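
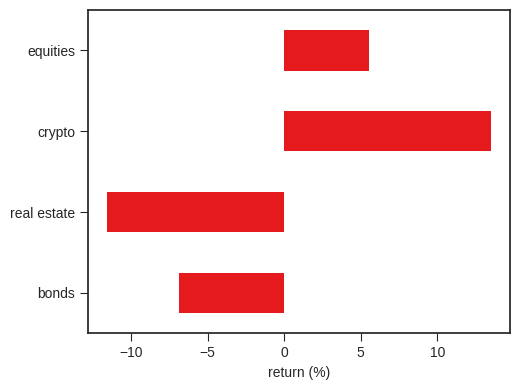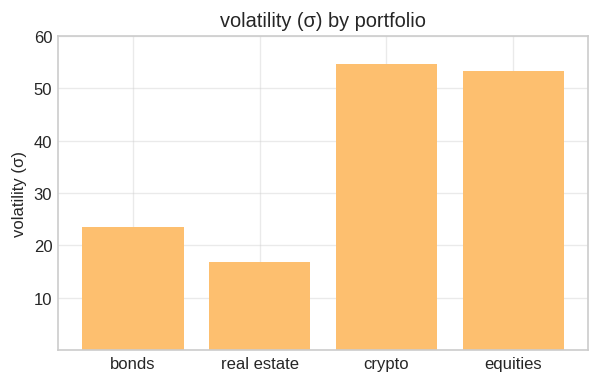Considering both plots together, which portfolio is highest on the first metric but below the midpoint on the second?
bonds

Chart 2 median volatility (σ) ≈ 40; below-median portfolios: bonds, real estate. Among those, bonds has the highest return (%) (≈ -6).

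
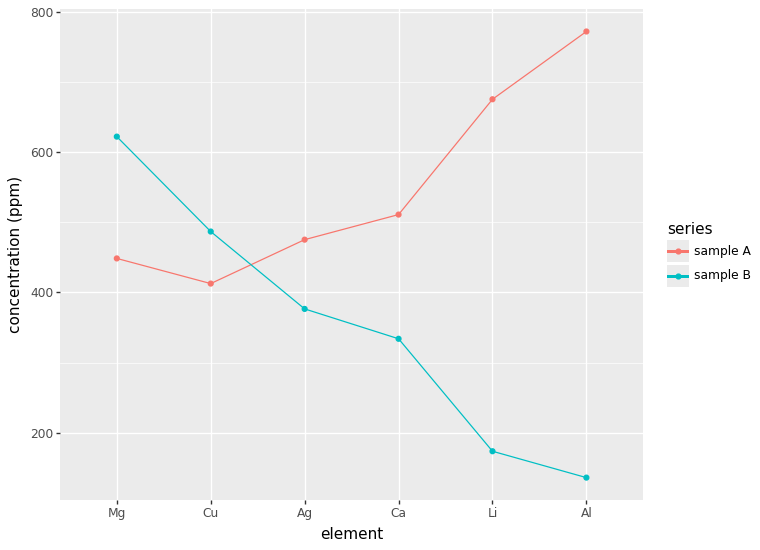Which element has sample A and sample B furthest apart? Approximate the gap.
Al, ≈ 700 ppm

Al: sample A ≈ 800, sample B ≈ 100 → gap ≈ 700. Next-largest (Li) is only ≈ 500.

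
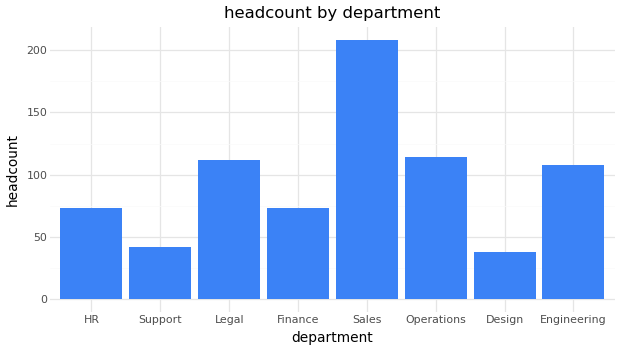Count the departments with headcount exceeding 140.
Above 140: Sales.

1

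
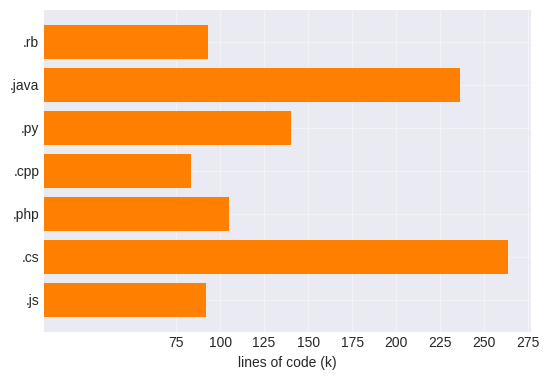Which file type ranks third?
.py

Top 4: .cs ≈ 275, .java ≈ 225, .py ≈ 150, .php ≈ 100.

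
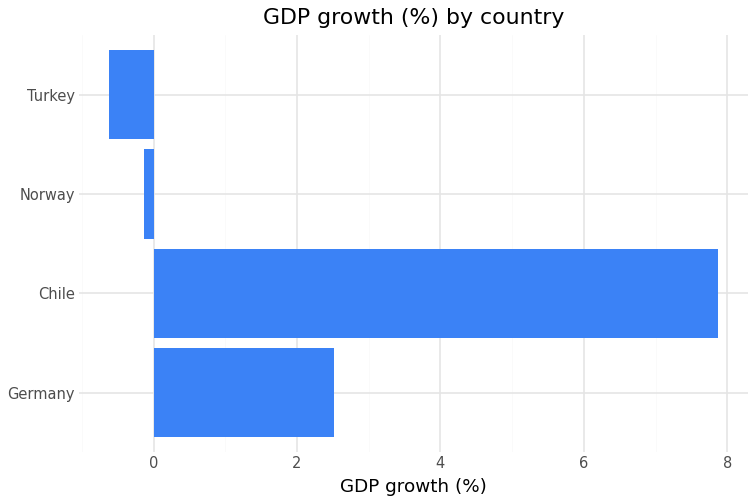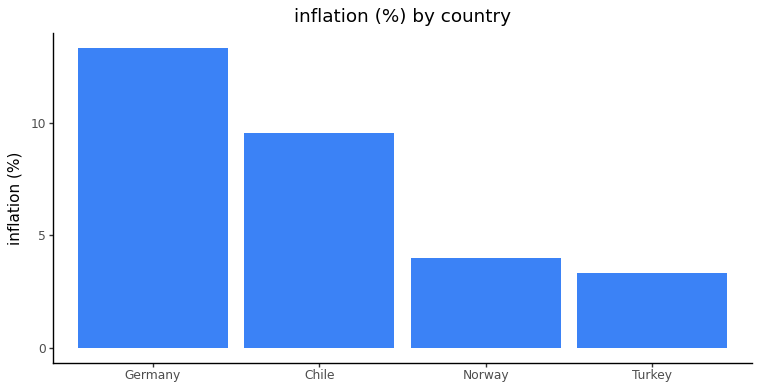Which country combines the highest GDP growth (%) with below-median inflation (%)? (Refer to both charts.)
Norway

Chart 2 median inflation (%) ≈ 6; below-median countries: Norway, Turkey. Among those, Norway has the highest GDP growth (%) (≈ 0).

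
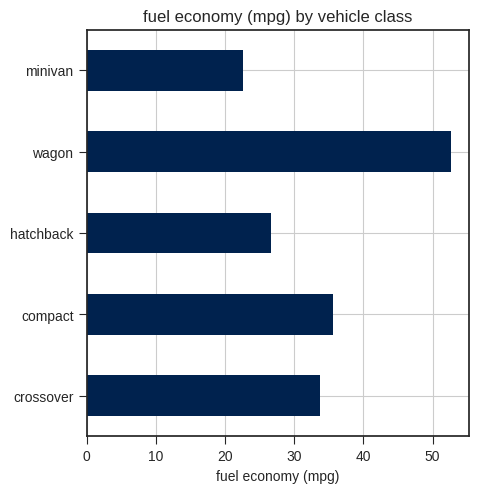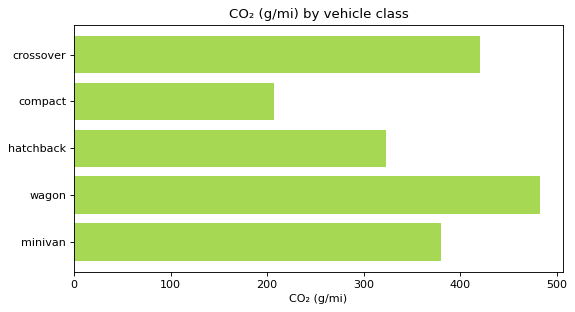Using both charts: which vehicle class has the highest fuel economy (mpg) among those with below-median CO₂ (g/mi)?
Chart 2 median CO₂ (g/mi) ≈ 400; below-median vehicle classes: compact, hatchback. Among those, compact has the highest fuel economy (mpg) (≈ 35).

compact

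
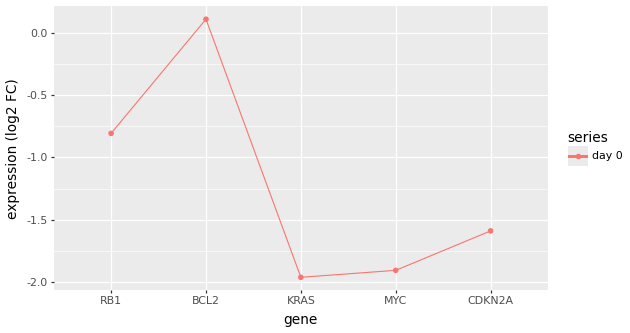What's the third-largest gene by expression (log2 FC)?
Top 4: BCL2 ≈ 0.2, RB1 ≈ -0.8, CDKN2A ≈ -1.6, MYC ≈ -2.0.

CDKN2A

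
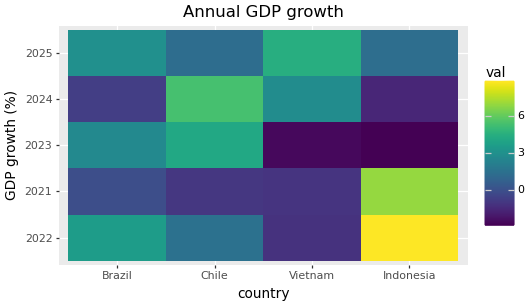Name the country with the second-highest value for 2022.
Brazil

Top 3 for 2022: Indonesia ≈ 9, Brazil ≈ 4, Chile ≈ 1.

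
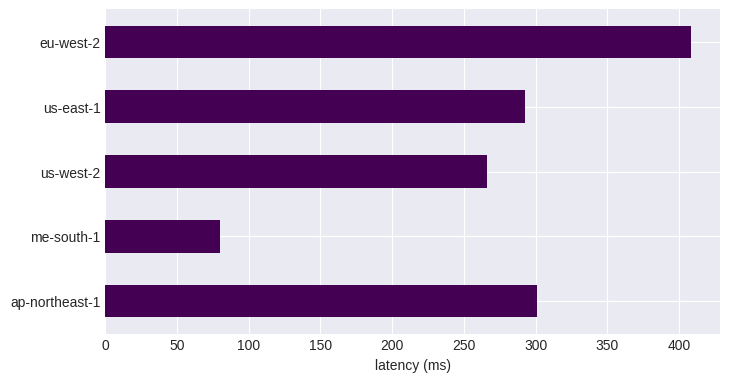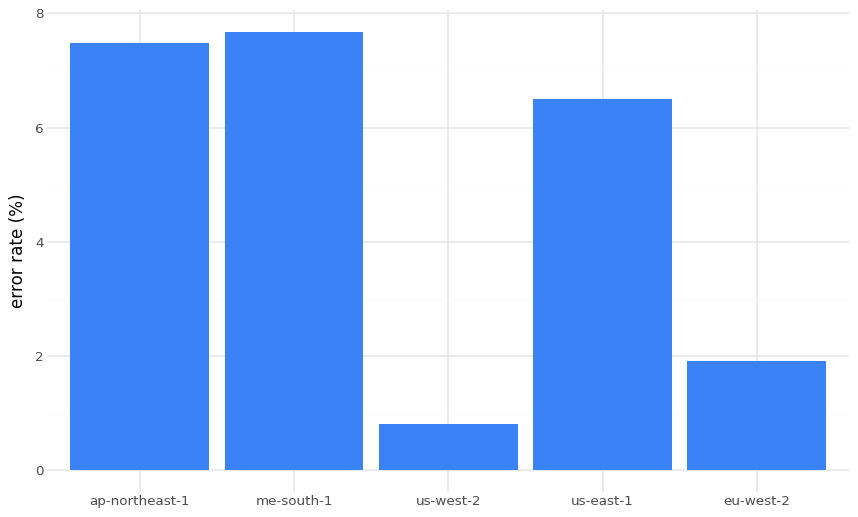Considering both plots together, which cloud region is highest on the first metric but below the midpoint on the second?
Chart 2 median error rate (%) ≈ 6; below-median cloud regions: us-west-2, eu-west-2. Among those, eu-west-2 has the highest latency (ms) (≈ 400).

eu-west-2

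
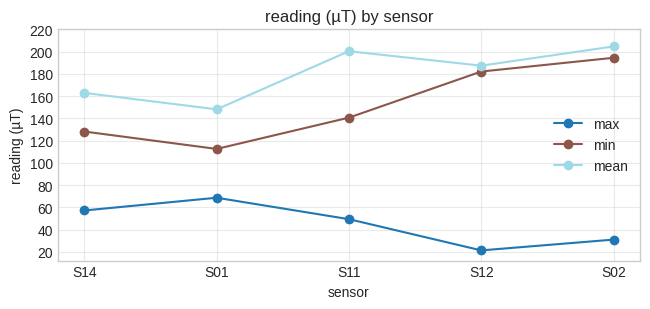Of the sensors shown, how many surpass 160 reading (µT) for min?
2

Above 160: S12, S02.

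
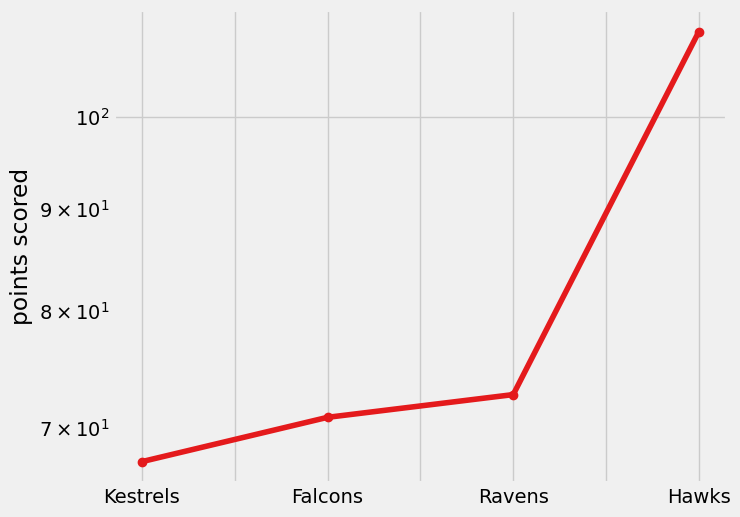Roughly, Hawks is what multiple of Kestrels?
Hawks ≈ 110, Kestrels ≈ 65; 110/65 ≈ 1.69.

≈ 1.69×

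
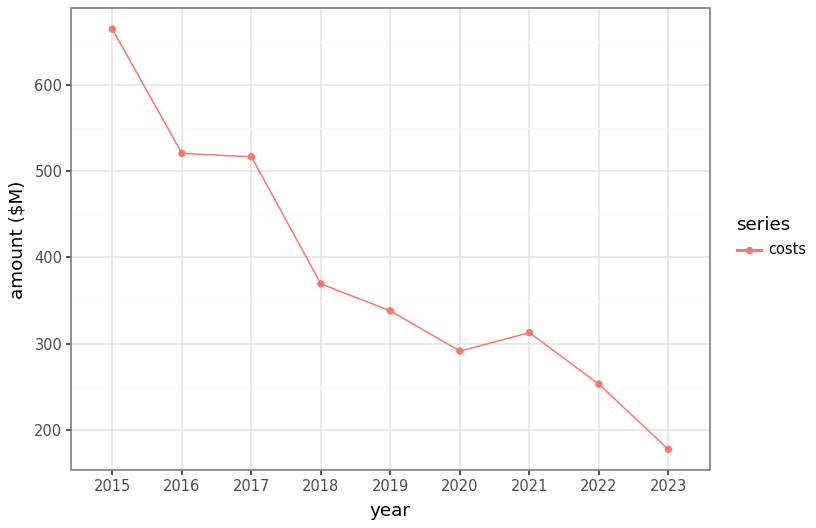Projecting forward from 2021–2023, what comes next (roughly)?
≈ 150

Last three: 300, 250, 200 → slope ≈ -50/step → next ≈ 150.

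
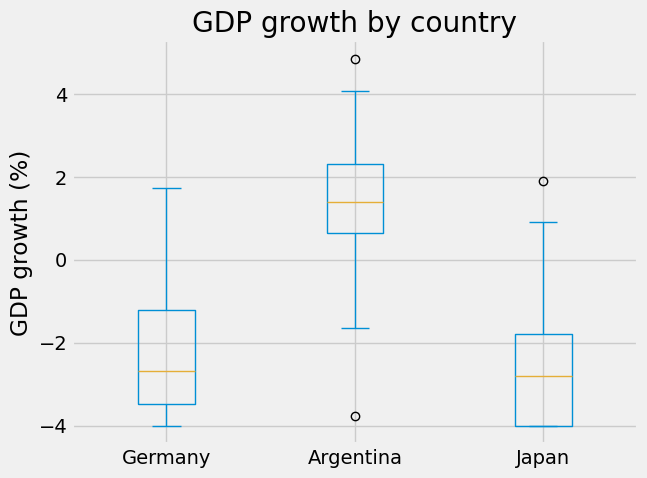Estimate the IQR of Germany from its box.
Q3 ≈ -1.0, Q1 ≈ -3.5; IQR ≈ 2.5.

≈ 2.5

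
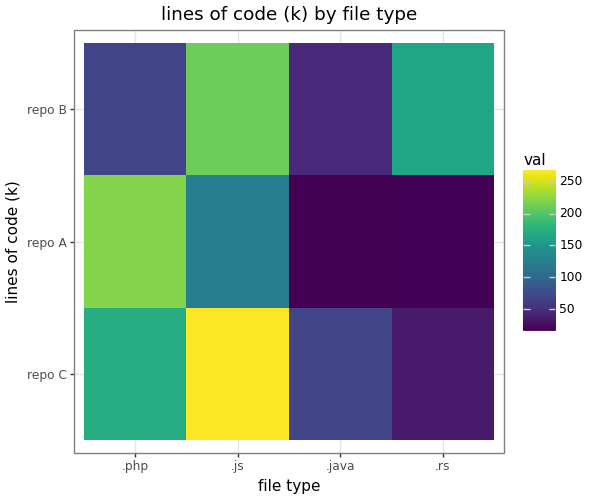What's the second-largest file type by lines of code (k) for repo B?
.rs

Top 3 for repo B: .js ≈ 200, .rs ≈ 175, .php ≈ 75.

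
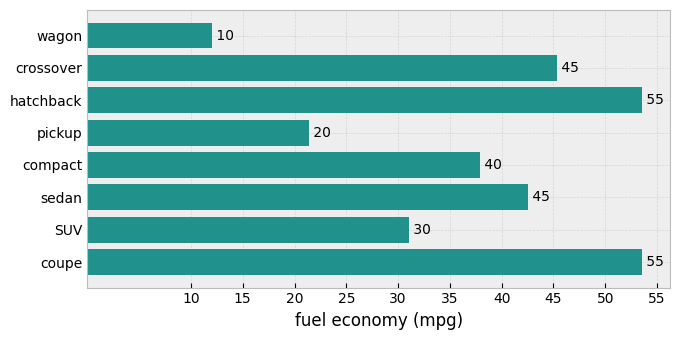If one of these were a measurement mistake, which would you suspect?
wagon ≈ 10; the rest sit between ≈ 20 and ≈ 55.

wagon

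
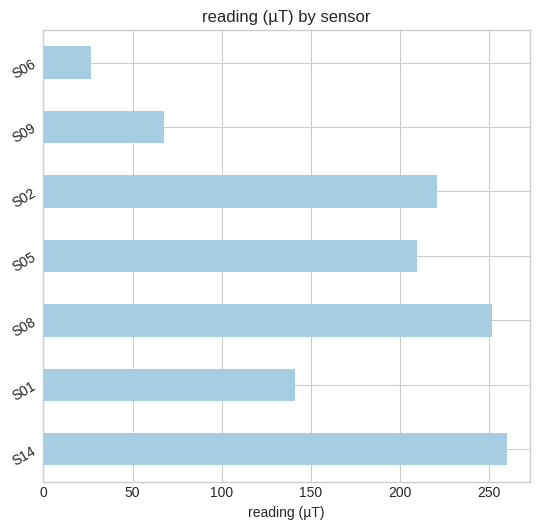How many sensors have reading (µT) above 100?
Above 100: S14, S01, S08, S05, S02.

5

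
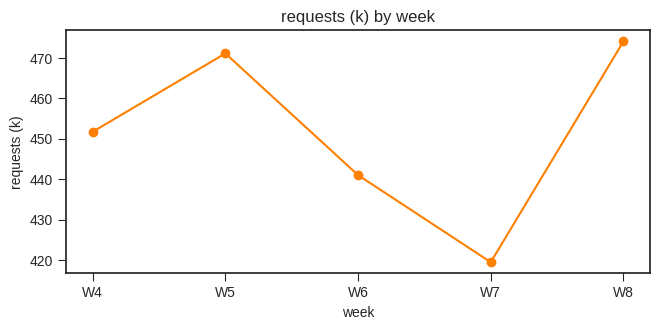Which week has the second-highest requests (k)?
Top 3: W8 ≈ 475, W5 ≈ 470, W4 ≈ 450.

W5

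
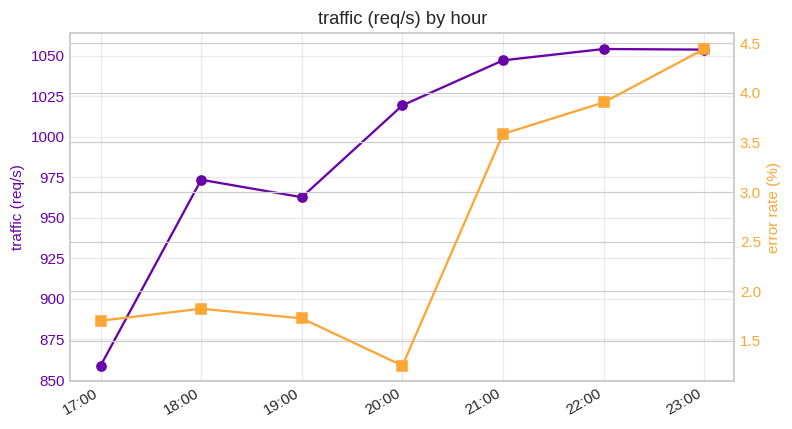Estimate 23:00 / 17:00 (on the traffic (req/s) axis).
≈ 1.23×

23:00 ≈ 1060, 17:00 ≈ 860; 1060/860 ≈ 1.23.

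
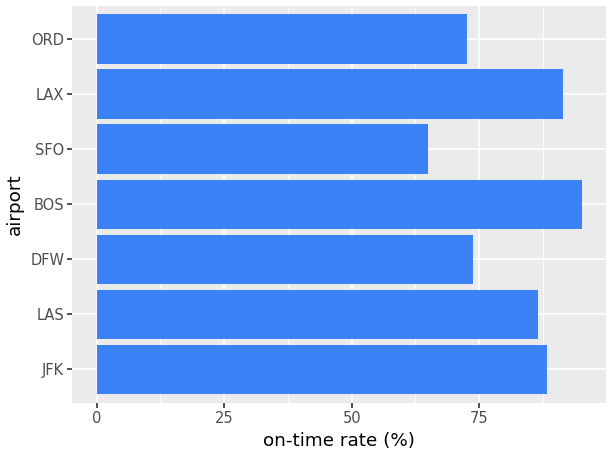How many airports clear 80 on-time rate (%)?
4

Above 80: JFK, LAS, BOS, LAX.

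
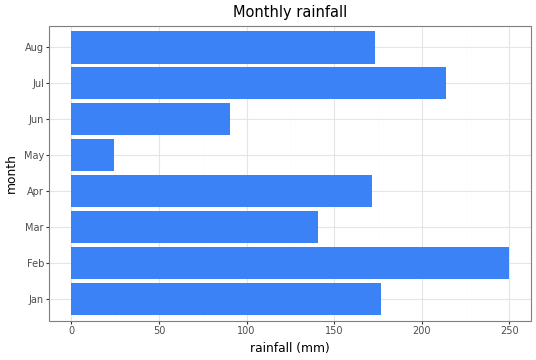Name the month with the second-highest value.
Top 3: Feb ≈ 250, Jul ≈ 225, Jan ≈ 175.

Jul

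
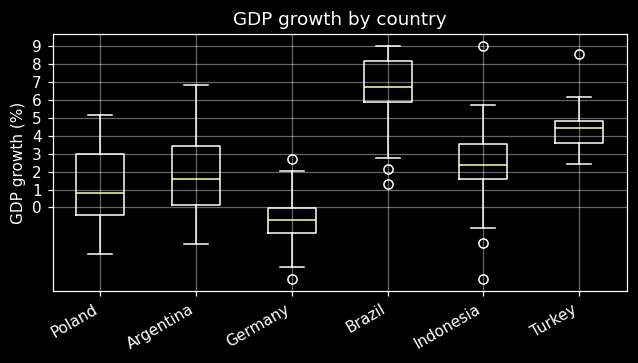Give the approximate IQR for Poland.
Q3 ≈ 3, Q1 ≈ 0; IQR ≈ 3.

≈ 3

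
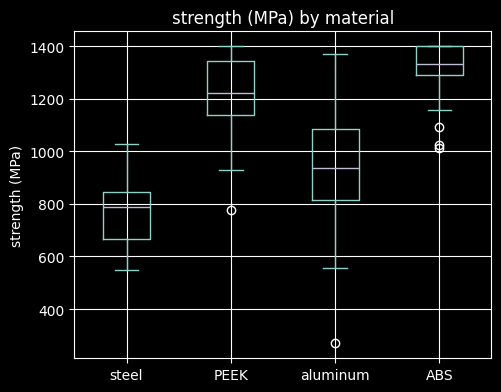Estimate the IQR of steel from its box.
Q3 ≈ 850, Q1 ≈ 650; IQR ≈ 200.

≈ 200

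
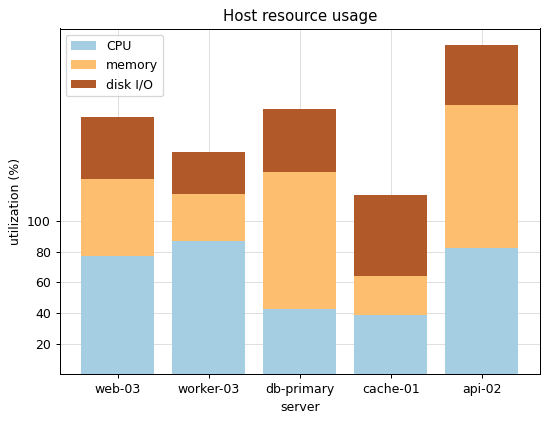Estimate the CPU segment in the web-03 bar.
CPU top ≈ 80, bottom ≈ 0; segment ≈ 80.

≈ 80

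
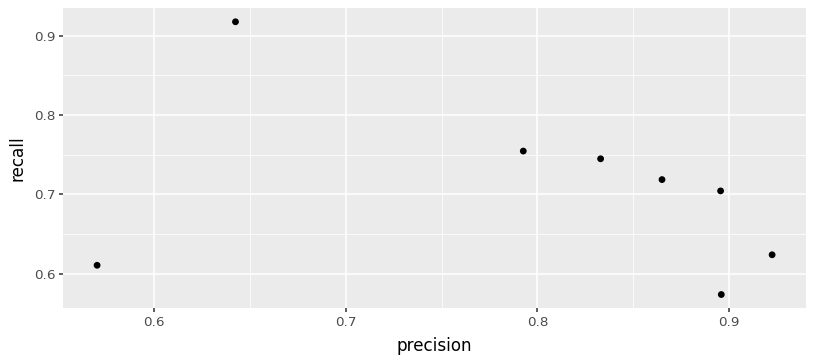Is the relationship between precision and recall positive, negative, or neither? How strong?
Points are negatively correlated; weak (|r| ≈ 0.3).

negative, weak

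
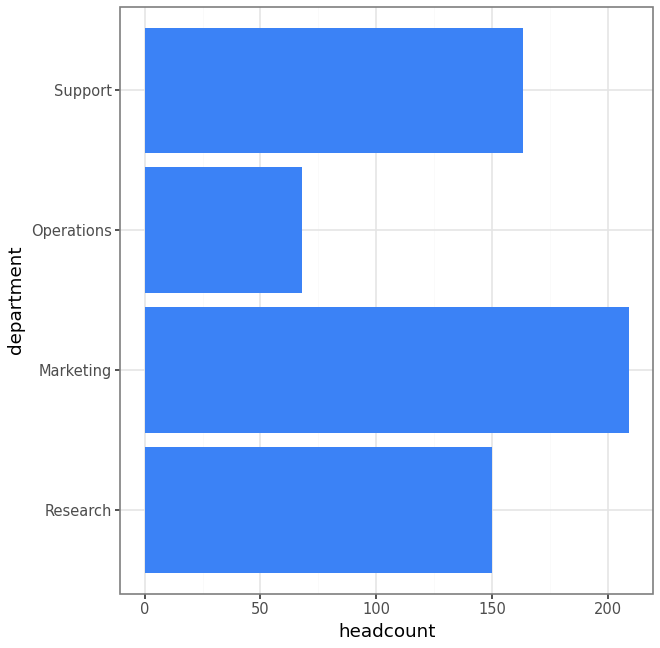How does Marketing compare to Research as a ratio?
Marketing ≈ 200, Research ≈ 160; 200/160 ≈ 1.25.

≈ 1.25×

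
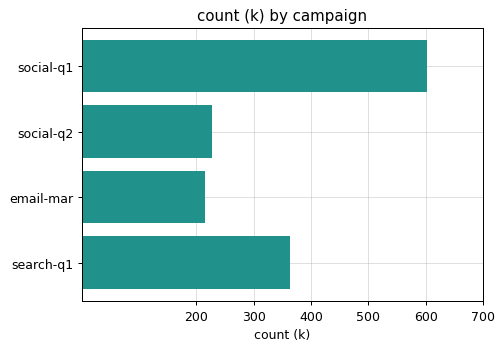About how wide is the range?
≈ 400

Max social-q1 ≈ 600, min email-mar ≈ 200; range ≈ 400.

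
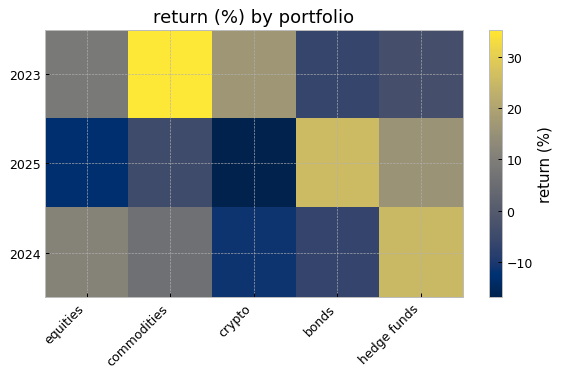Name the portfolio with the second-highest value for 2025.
Top 3 for 2025: bonds ≈ 25, hedge funds ≈ 15, commodities ≈ -5.

hedge funds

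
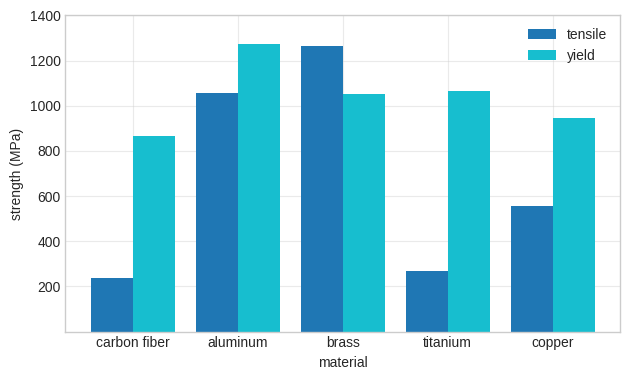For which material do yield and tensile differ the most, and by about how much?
titanium, ≈ 800 MPa

titanium: yield ≈ 1000, tensile ≈ 200 → gap ≈ 800. Next-largest (carbon fiber) is only ≈ 600.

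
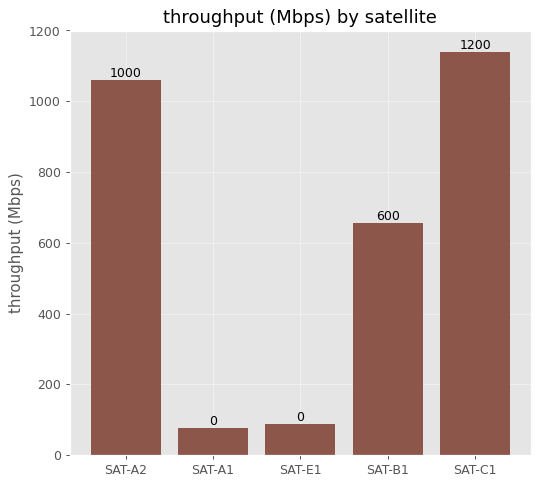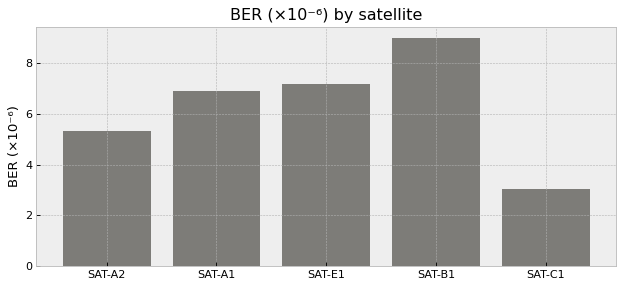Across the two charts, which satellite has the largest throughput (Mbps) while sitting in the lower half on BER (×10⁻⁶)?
Chart 2 median BER (×10⁻⁶) ≈ 7; below-median satellites: SAT-A2, SAT-C1. Among those, SAT-C1 has the highest throughput (Mbps) (≈ 1200).

SAT-C1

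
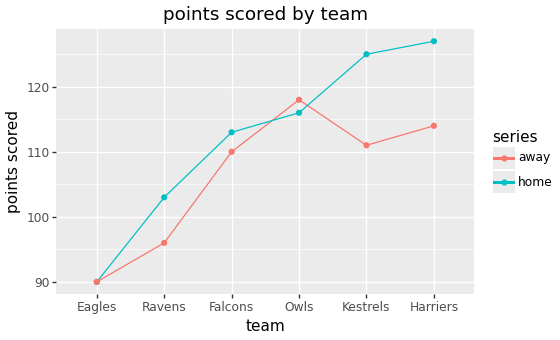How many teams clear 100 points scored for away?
4

Above 100: Falcons, Owls, Kestrels, Harriers.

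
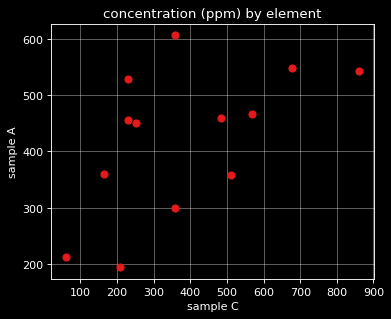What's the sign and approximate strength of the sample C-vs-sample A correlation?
Points are positively correlated; moderate (|r| ≈ 0.5).

positive, moderate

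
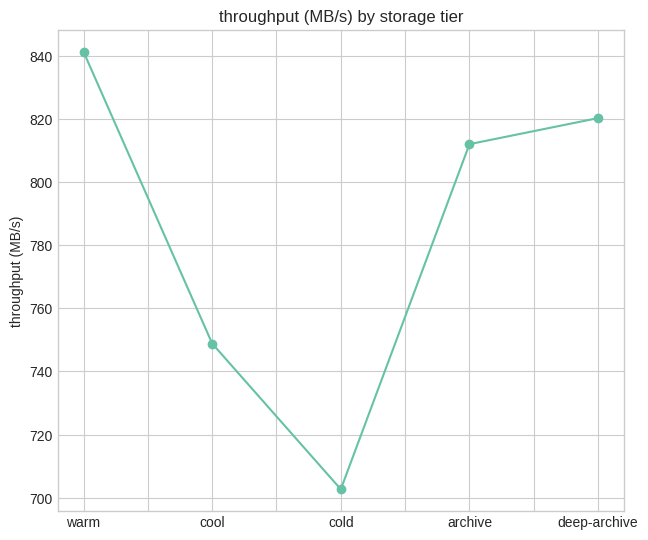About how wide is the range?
Max warm ≈ 840, min cold ≈ 700; range ≈ 140.

≈ 140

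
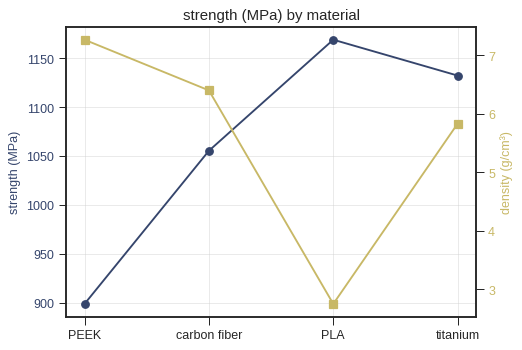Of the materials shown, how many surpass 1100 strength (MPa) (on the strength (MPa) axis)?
Above 1100: PLA, titanium.

2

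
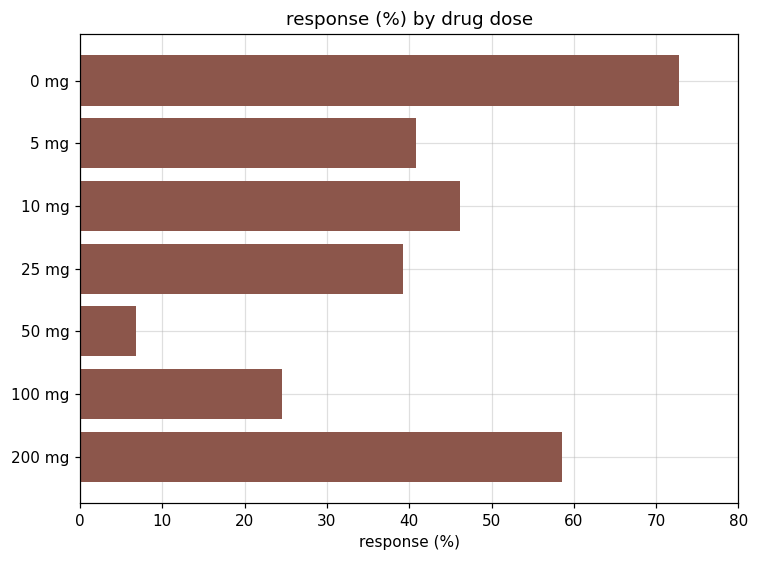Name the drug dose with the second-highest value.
200 mg

Top 3: 0 mg ≈ 70, 200 mg ≈ 60, 10 mg ≈ 50.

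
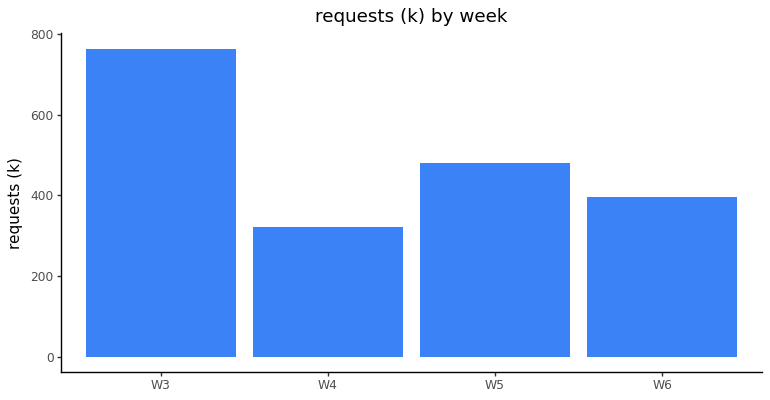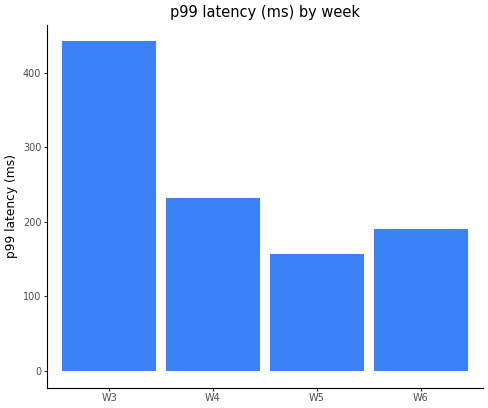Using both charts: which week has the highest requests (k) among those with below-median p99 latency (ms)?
Chart 2 median p99 latency (ms) ≈ 200; below-median weeks: W5, W6. Among those, W5 has the highest requests (k) (≈ 500).

W5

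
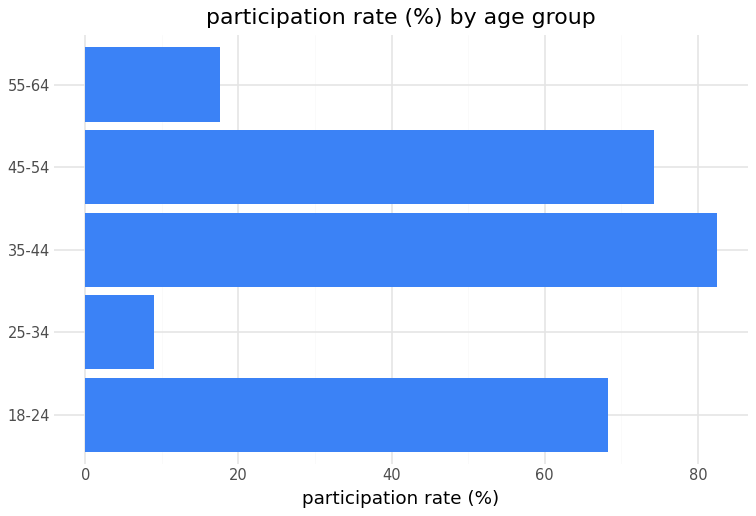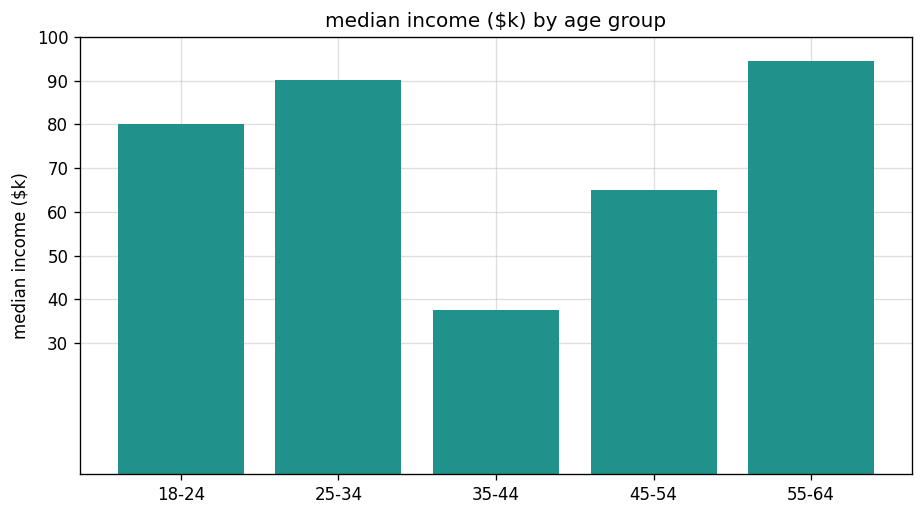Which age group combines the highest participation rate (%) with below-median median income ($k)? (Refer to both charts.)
35-44

Chart 2 median median income ($k) ≈ 80; below-median age groups: 35-44, 45-54. Among those, 35-44 has the highest participation rate (%) (≈ 80).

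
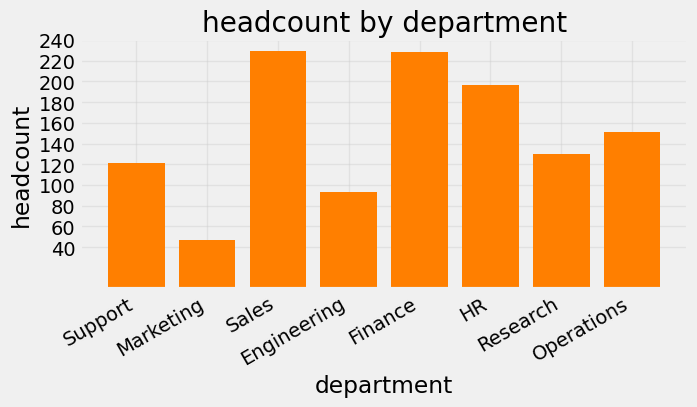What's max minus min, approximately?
≈ 180

Max Sales ≈ 220, min Marketing ≈ 40; range ≈ 180.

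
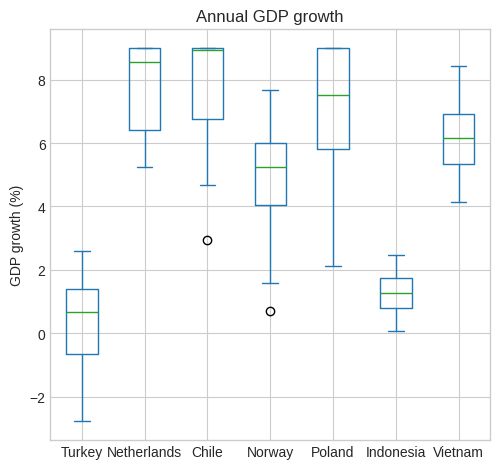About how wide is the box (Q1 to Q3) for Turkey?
≈ 2

Q3 ≈ 1, Q1 ≈ -1; IQR ≈ 2.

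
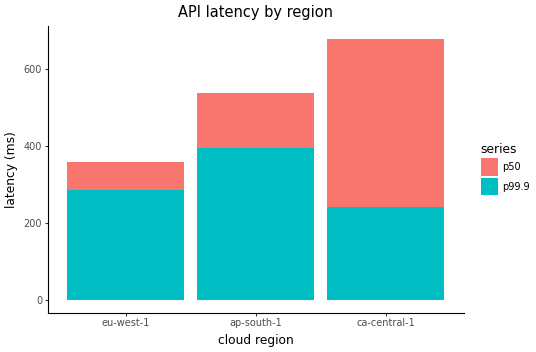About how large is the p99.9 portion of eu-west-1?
p99.9 top ≈ 300, bottom ≈ 0; segment ≈ 300.

≈ 300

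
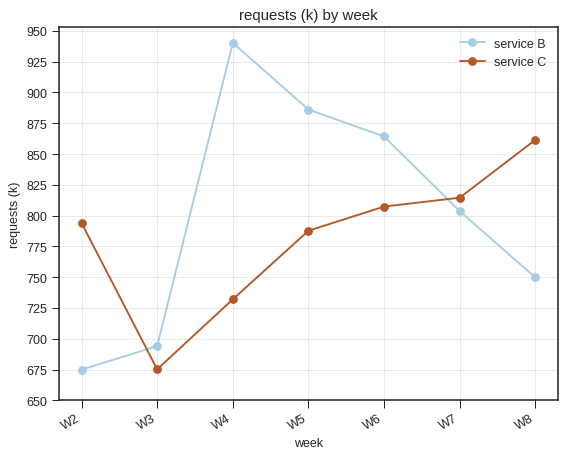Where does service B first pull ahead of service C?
W3

W2: service B ≈ 675 vs service C ≈ 800 (not yet); W3: service B ≈ 700 vs service C ≈ 675 (first crossover).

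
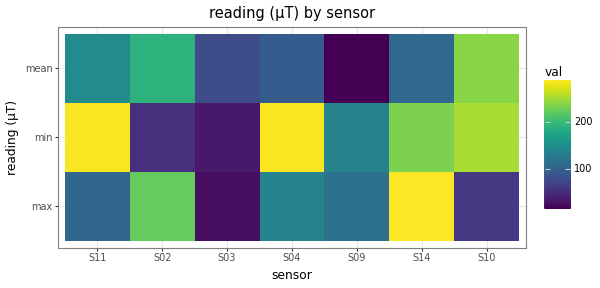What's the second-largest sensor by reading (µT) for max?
S02

Top 3 for max: S14 ≈ 300, S02 ≈ 225, S04 ≈ 150.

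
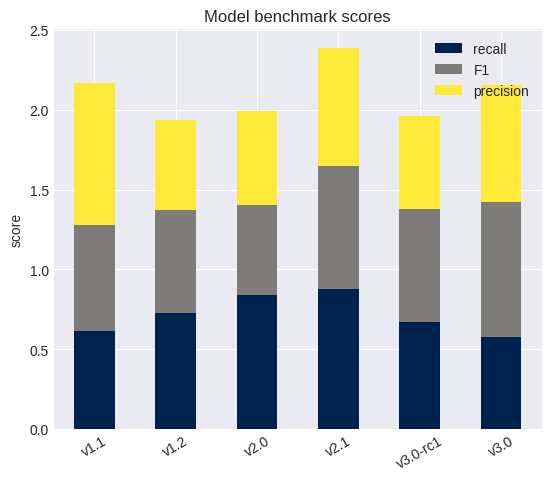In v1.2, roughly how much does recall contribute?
≈ 0.8

recall top ≈ 0.8, bottom ≈ 0.0; segment ≈ 0.8.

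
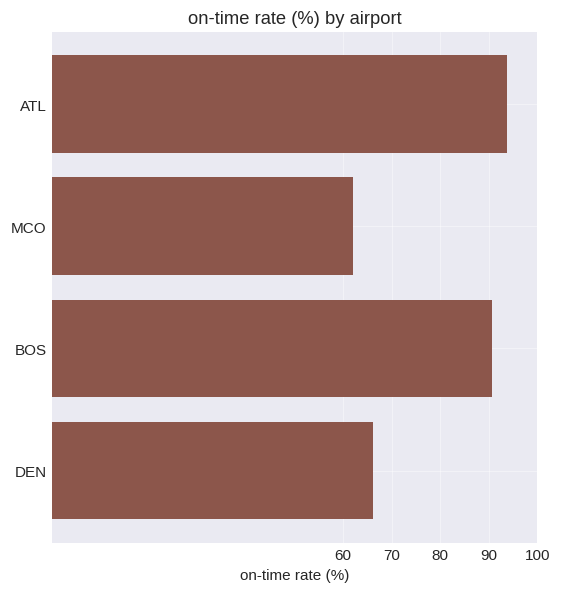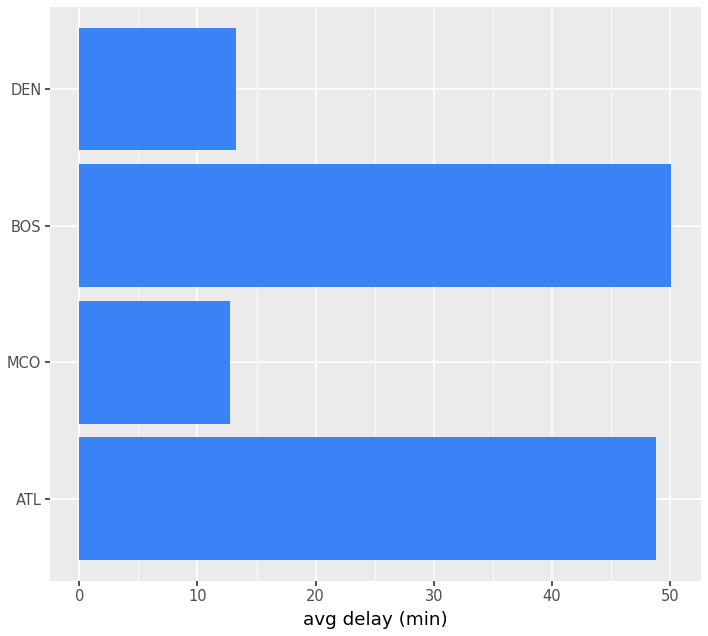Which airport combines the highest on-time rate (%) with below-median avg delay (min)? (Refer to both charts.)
DEN

Chart 2 median avg delay (min) ≈ 30; below-median airports: MCO, DEN. Among those, DEN has the highest on-time rate (%) (≈ 70).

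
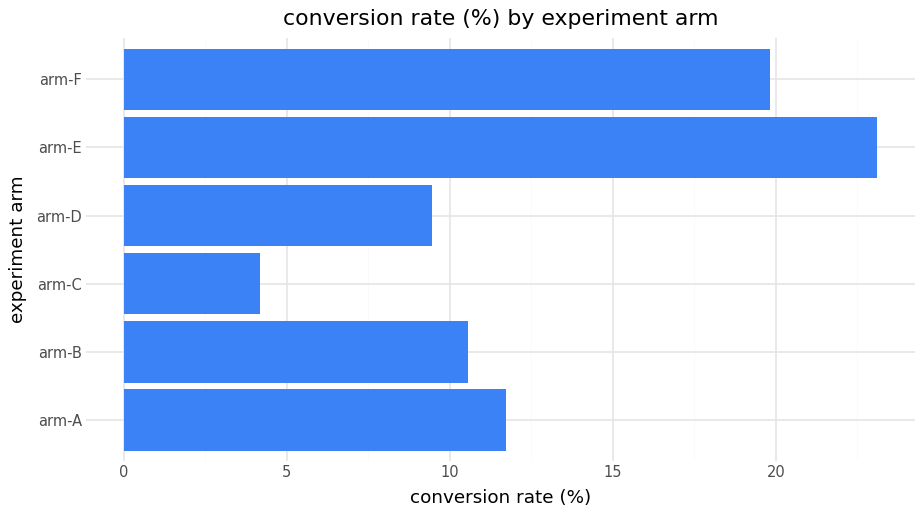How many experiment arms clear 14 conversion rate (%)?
2

Above 14: arm-E, arm-F.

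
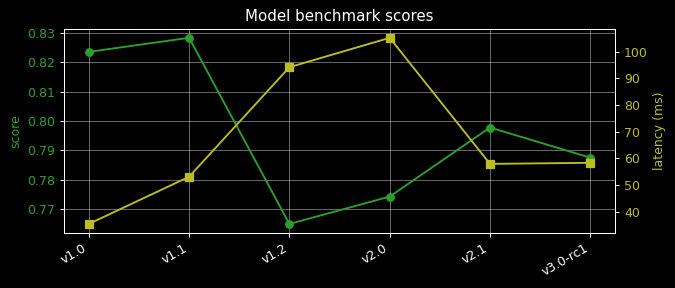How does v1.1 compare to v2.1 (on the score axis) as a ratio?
≈ 1.04×

v1.1 ≈ 0.83, v2.1 ≈ 0.80; 0.83/0.80 ≈ 1.04.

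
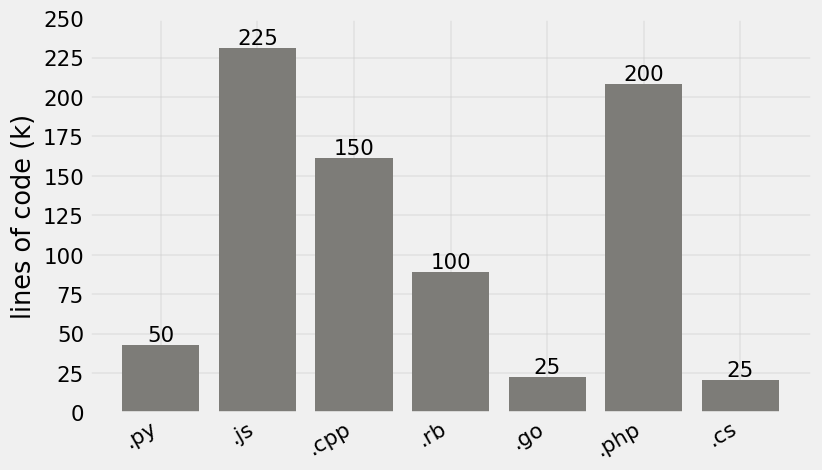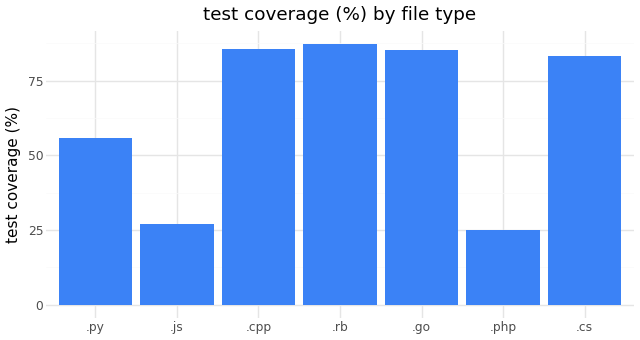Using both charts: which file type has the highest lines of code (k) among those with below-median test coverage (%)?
.js

Chart 2 median test coverage (%) ≈ 80; below-median file types: .py, .js, .php. Among those, .js has the highest lines of code (k) (≈ 225).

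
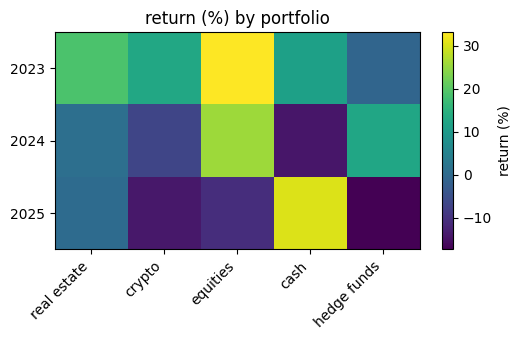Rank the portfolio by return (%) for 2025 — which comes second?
Top 3 for 2025: cash ≈ 30, real estate ≈ 0, equities ≈ -10.

real estate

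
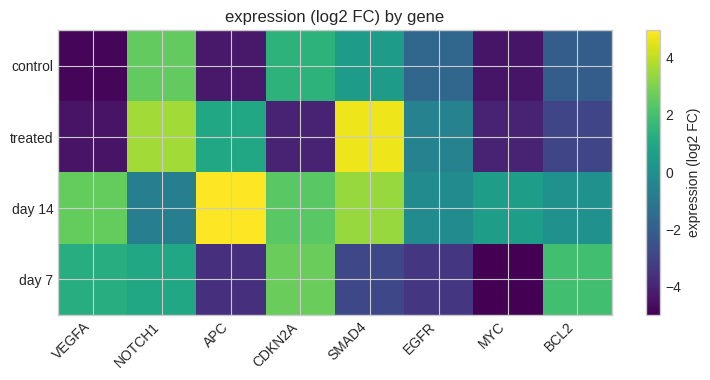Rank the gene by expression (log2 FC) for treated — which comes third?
APC

Top 4 for treated: SMAD4 ≈ 5, NOTCH1 ≈ 4, APC ≈ 1, EGFR ≈ -1.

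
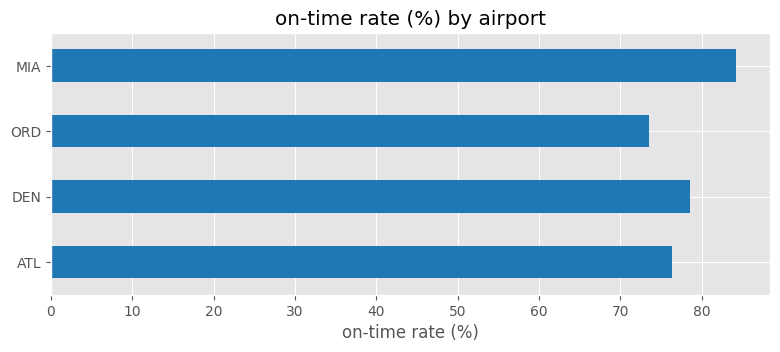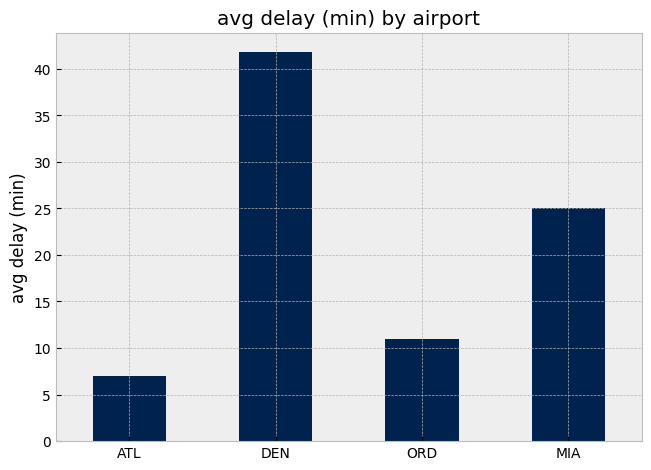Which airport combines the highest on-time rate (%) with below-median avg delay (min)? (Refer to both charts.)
ATL

Chart 2 median avg delay (min) ≈ 20; below-median airports: ATL, ORD. Among those, ATL has the highest on-time rate (%) (≈ 80).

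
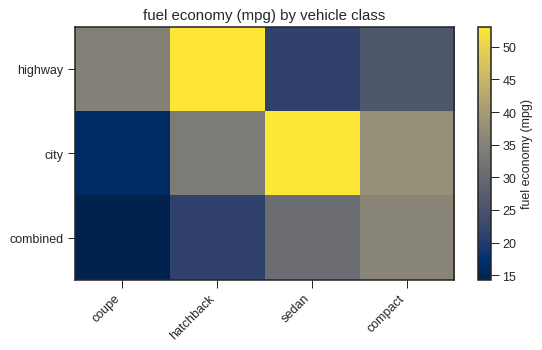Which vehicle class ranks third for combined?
hatchback

Top 4 for combined: compact ≈ 35, sedan ≈ 30, hatchback ≈ 20, coupe ≈ 15.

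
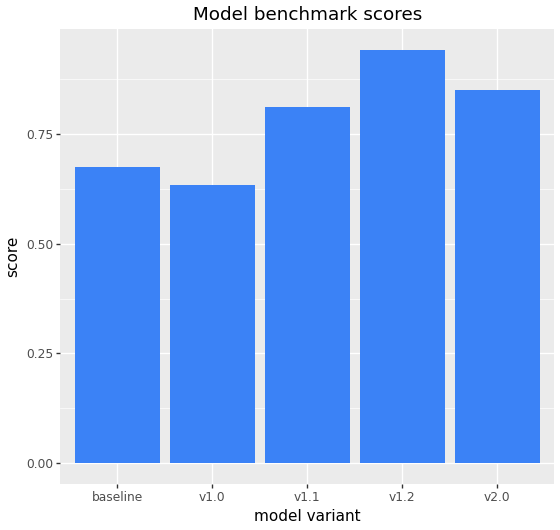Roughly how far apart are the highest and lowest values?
Max v1.2 ≈ 0.9, min v1.0 ≈ 0.6; range ≈ 0.3.

≈ 0.3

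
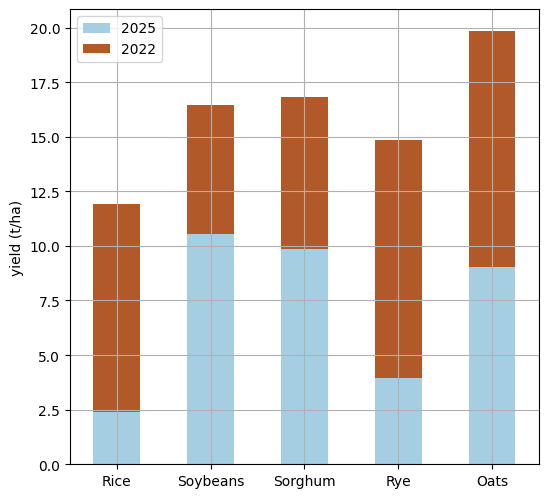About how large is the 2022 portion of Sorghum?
≈ 6

2022 top ≈ 16, bottom ≈ 10; segment ≈ 6.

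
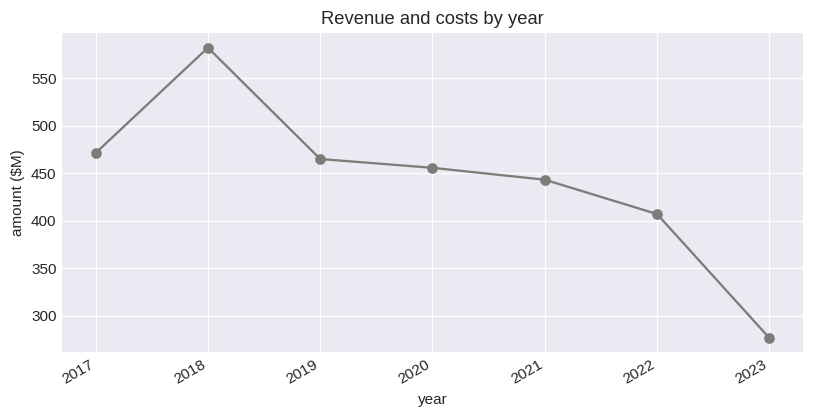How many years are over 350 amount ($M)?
6

Above 350: 2017, 2018, 2019, 2020, 2021, 2022.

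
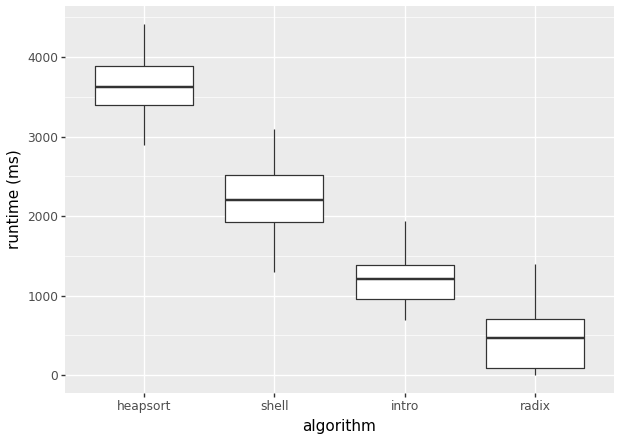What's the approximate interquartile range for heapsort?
Q3 ≈ 4000, Q1 ≈ 3500; IQR ≈ 500.

≈ 500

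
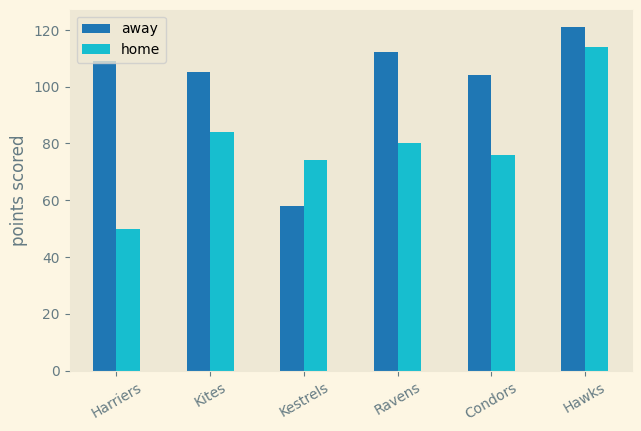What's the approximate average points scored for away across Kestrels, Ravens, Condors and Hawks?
(60 + 120 + 100 + 120) / 4 ≈ 100.

≈ 100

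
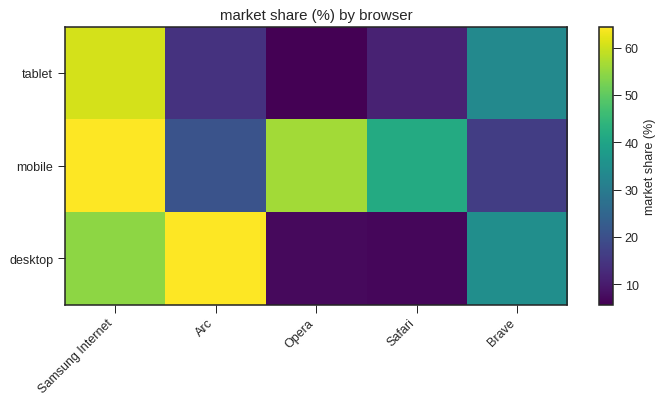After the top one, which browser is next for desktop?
Samsung Internet

Top 3 for desktop: Arc ≈ 65, Samsung Internet ≈ 55, Brave ≈ 35.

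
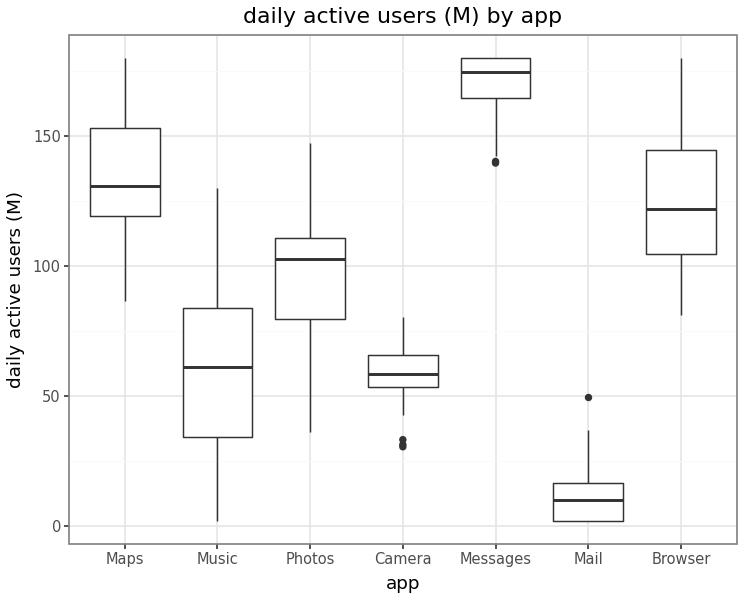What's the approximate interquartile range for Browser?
≈ 40

Q3 ≈ 140, Q1 ≈ 100; IQR ≈ 40.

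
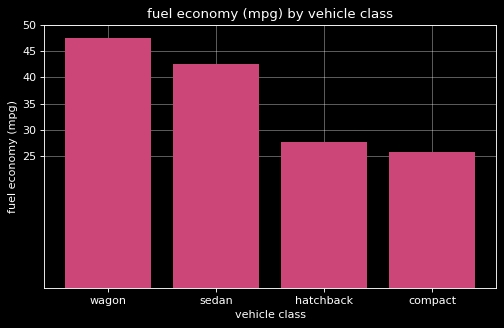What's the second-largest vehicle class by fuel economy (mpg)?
sedan

Top 3: wagon ≈ 50, sedan ≈ 40, hatchback ≈ 30.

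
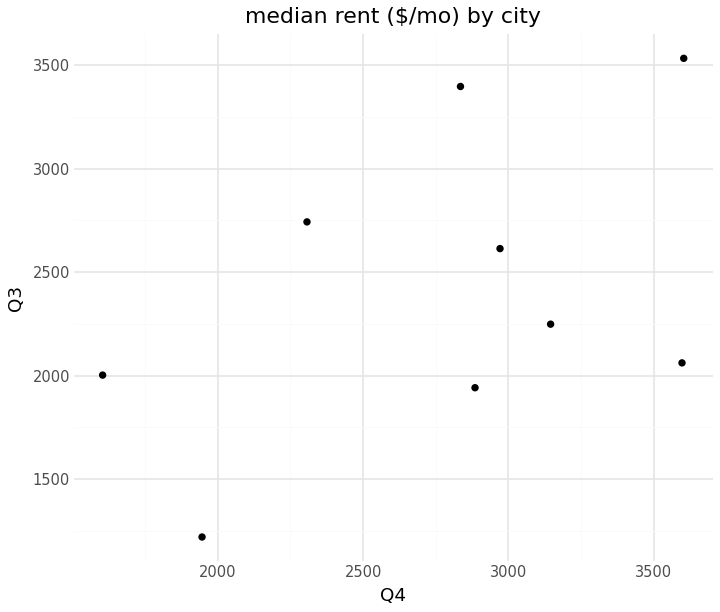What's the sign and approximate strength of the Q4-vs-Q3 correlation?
positive, moderate

Points are positively correlated; moderate (|r| ≈ 0.5).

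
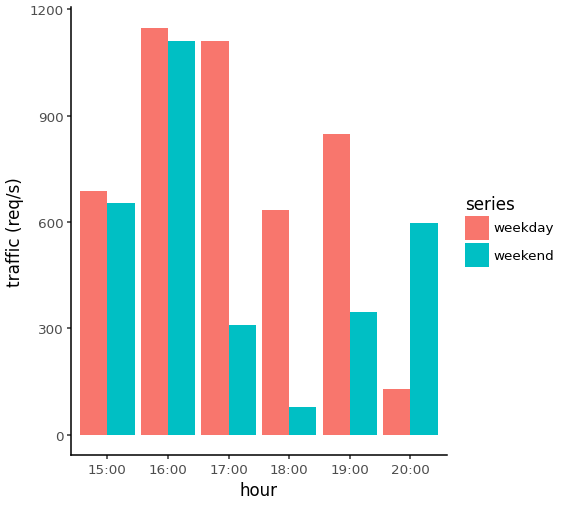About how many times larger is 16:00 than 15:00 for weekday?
≈ 1.57×

16:00 ≈ 1100, 15:00 ≈ 700; 1100/700 ≈ 1.57.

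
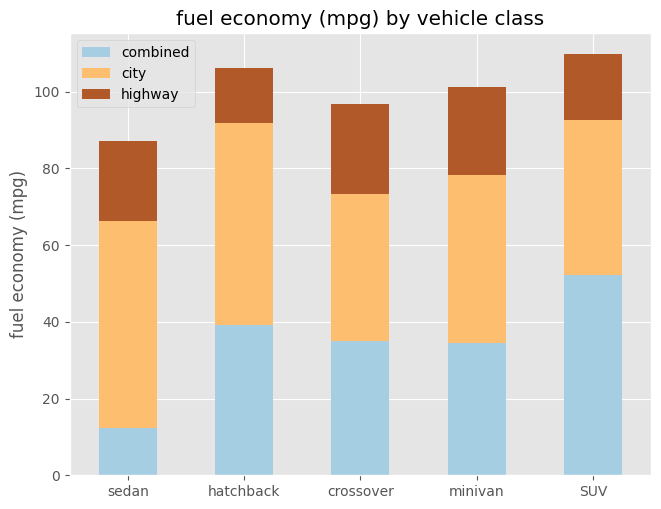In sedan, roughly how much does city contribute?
≈ 60

city top ≈ 70, bottom ≈ 10; segment ≈ 60.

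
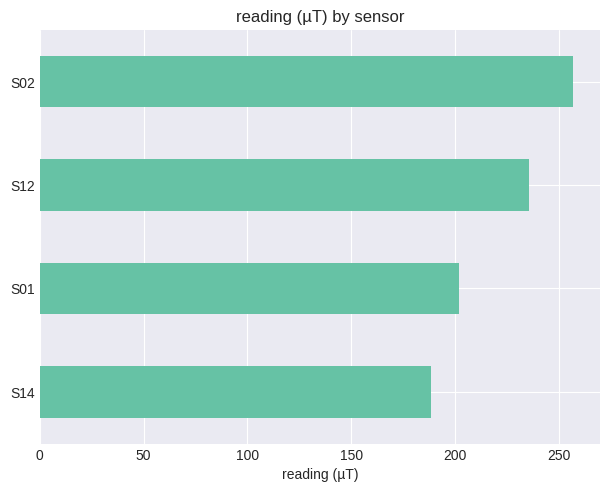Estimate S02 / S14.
S02 ≈ 250, S14 ≈ 200; 250/200 ≈ 1.25.

≈ 1.25×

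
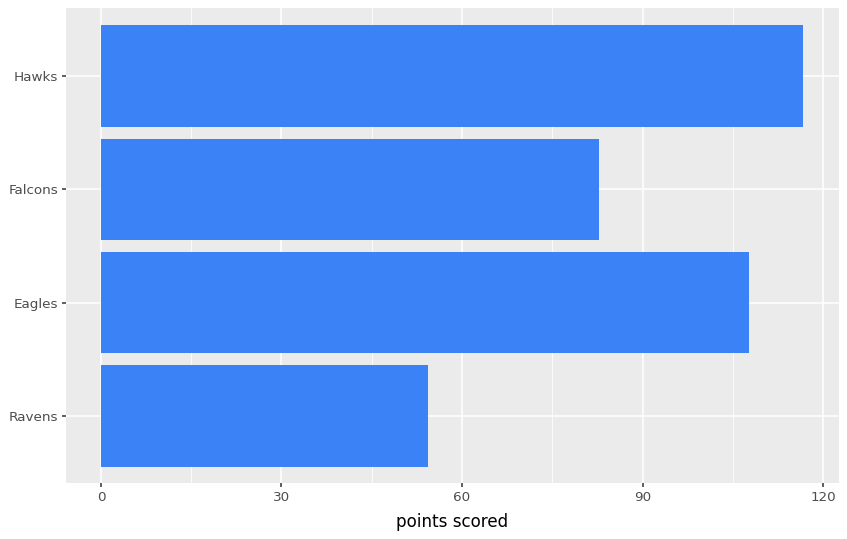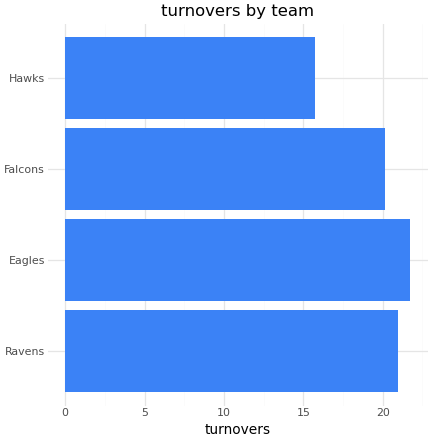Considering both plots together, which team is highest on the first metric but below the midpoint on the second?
Hawks

Chart 2 median turnovers ≈ 20; below-median teams: Falcons, Hawks. Among those, Hawks has the highest points scored (≈ 120).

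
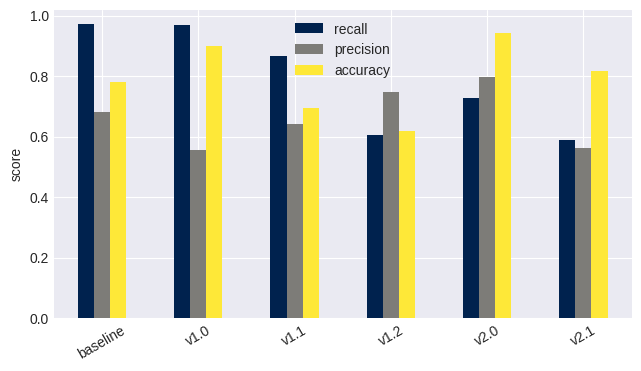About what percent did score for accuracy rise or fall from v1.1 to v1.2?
v1.1 ≈ 0.7, v1.2 ≈ 0.6; (0.6 − 0.7) / 0.7 ≈ -14.3%.

≈ -14.3%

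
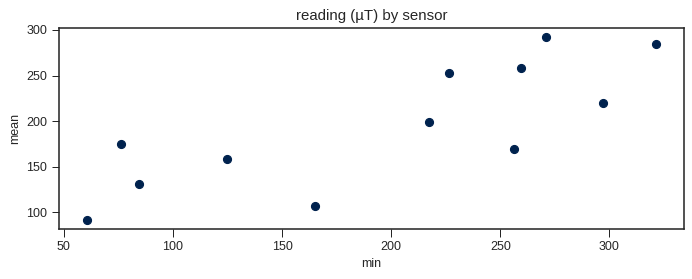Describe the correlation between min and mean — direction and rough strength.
positive, strong

Points are positively correlated; strong (|r| ≈ 0.8).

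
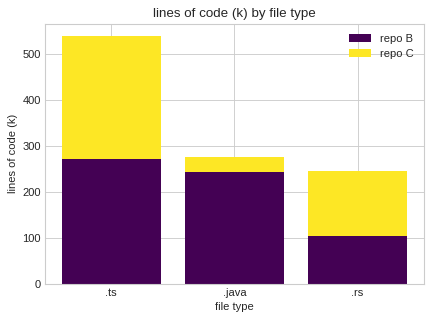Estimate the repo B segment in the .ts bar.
≈ 250

repo B top ≈ 250, bottom ≈ 0; segment ≈ 250.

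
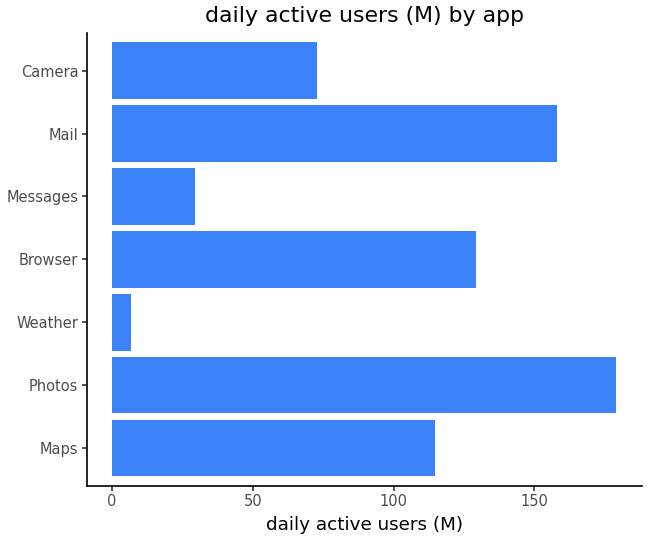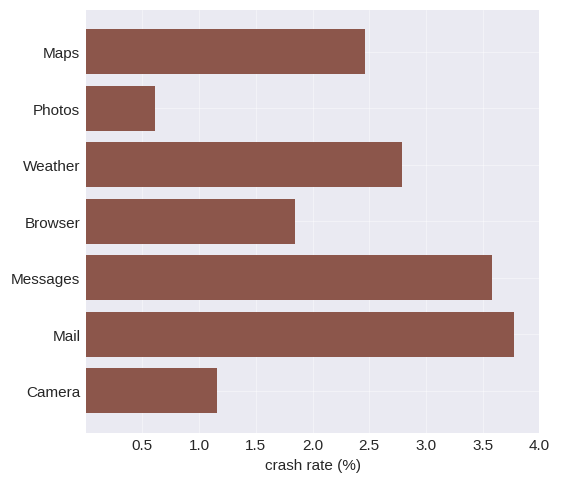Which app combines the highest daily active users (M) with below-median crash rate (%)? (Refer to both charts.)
Photos

Chart 2 median crash rate (%) ≈ 2.5; below-median apps: Photos, Browser, Camera. Among those, Photos has the highest daily active users (M) (≈ 180).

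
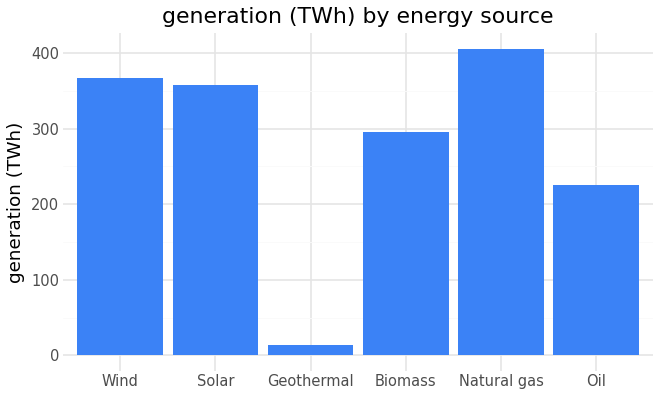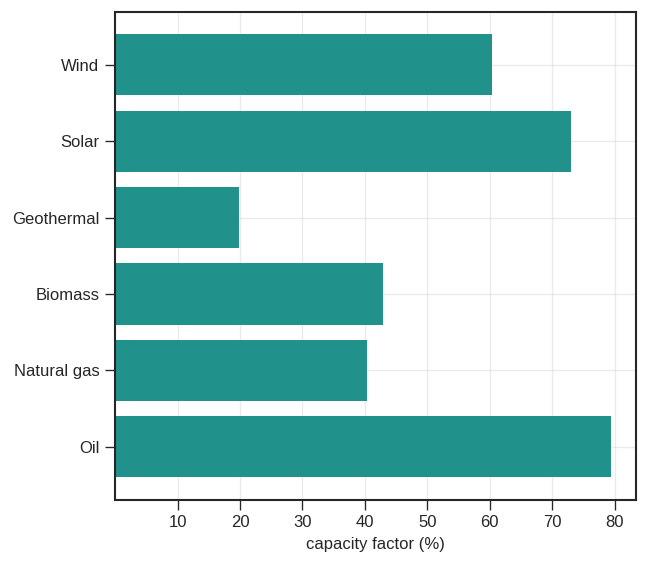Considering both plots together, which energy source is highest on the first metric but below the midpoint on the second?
Chart 2 median capacity factor (%) ≈ 50; below-median energy sources: Geothermal, Biomass, Natural gas. Among those, Natural gas has the highest generation (TWh) (≈ 400).

Natural gas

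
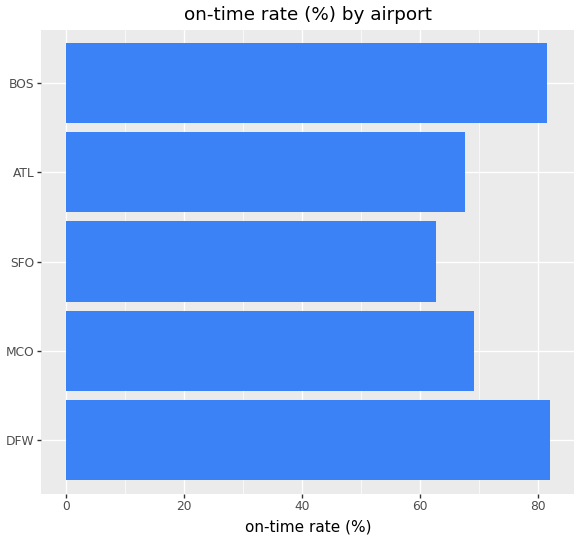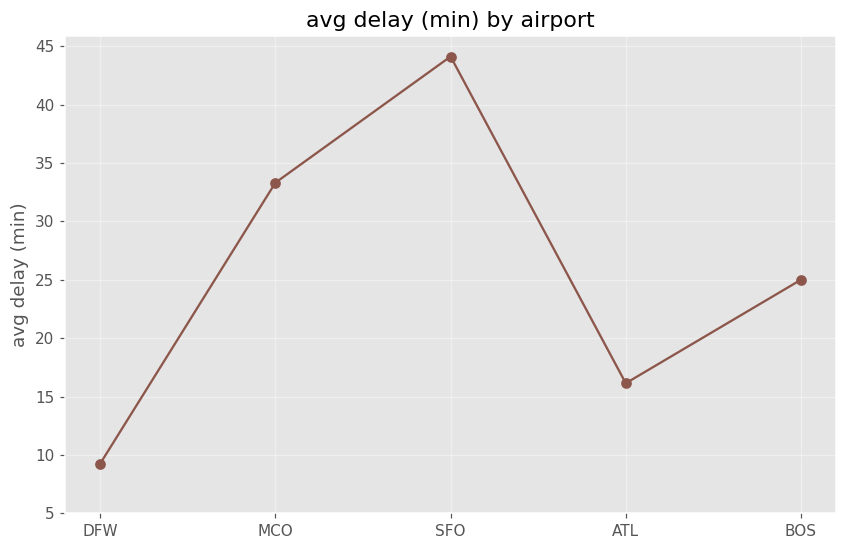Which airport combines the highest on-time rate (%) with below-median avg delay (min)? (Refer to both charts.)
Chart 2 median avg delay (min) ≈ 25; below-median airports: DFW, ATL. Among those, DFW has the highest on-time rate (%) (≈ 80).

DFW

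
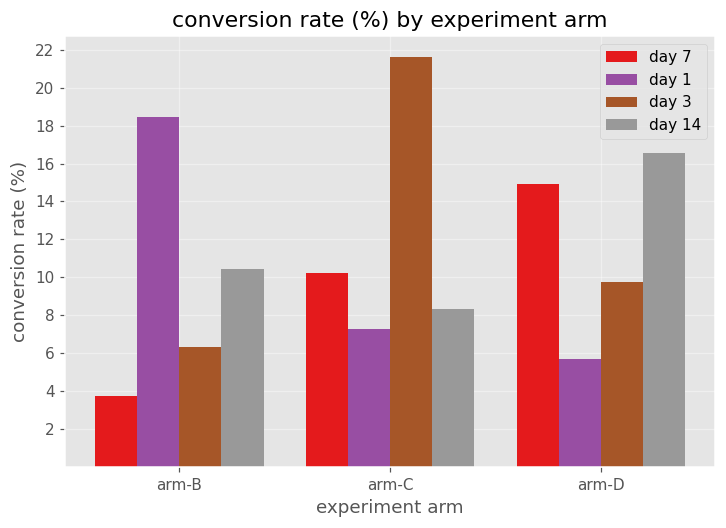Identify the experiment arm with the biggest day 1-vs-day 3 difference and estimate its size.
arm-C: day 1 ≈ 8, day 3 ≈ 22 → gap ≈ 14. Next-largest (arm-B) is only ≈ 12.

arm-C, ≈ 14 %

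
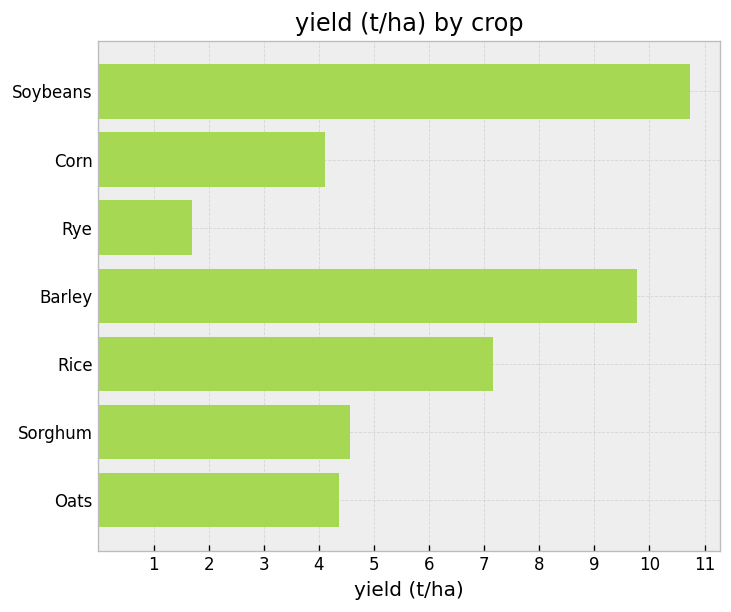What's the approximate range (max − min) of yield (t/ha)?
≈ 9

Max Soybeans ≈ 11, min Rye ≈ 2; range ≈ 9.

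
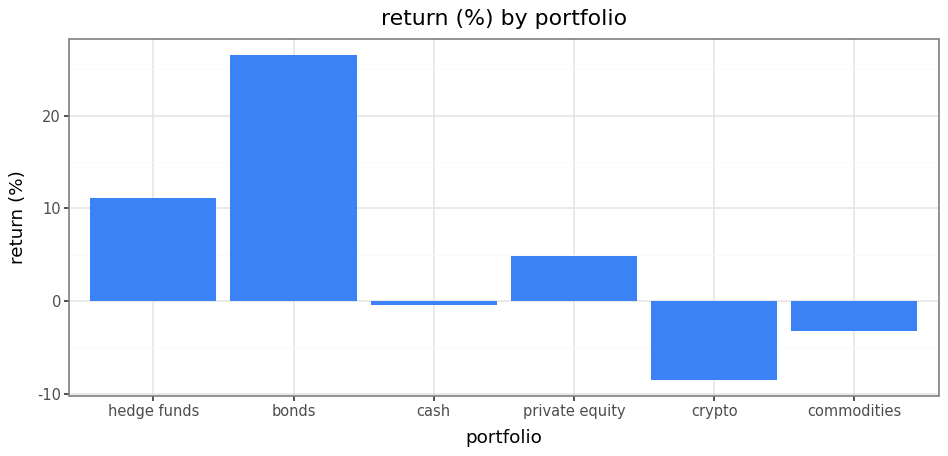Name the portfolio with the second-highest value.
hedge funds

Top 3: bonds ≈ 25, hedge funds ≈ 10, private equity ≈ 5.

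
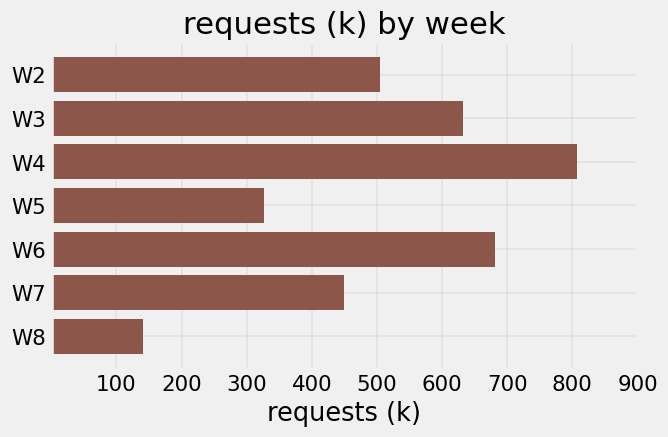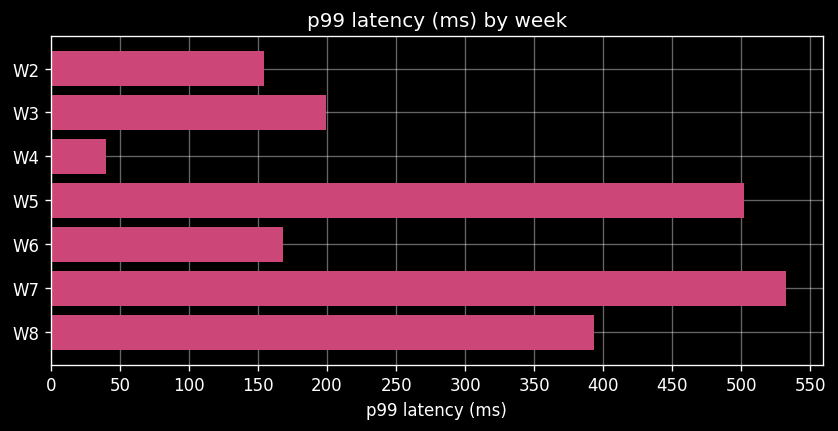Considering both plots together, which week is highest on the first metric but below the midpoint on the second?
W4

Chart 2 median p99 latency (ms) ≈ 200; below-median weeks: W2, W4, W6. Among those, W4 has the highest requests (k) (≈ 800).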